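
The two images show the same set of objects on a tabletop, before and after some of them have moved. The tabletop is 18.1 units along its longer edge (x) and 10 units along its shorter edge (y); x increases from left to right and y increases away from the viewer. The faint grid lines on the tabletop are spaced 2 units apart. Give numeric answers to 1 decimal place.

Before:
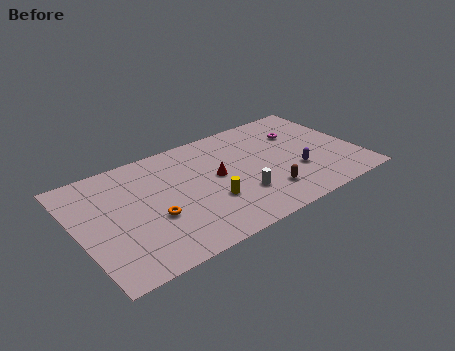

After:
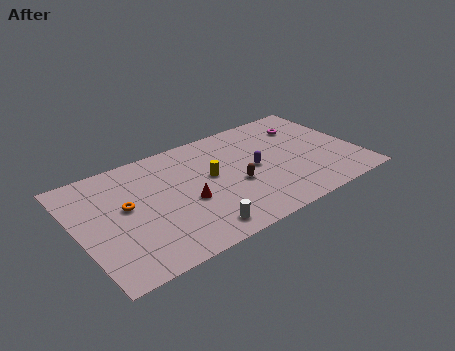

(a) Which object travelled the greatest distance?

the white cylinder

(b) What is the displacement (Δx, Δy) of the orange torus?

(-1.5, 1.8)

The orange torus started near (4.6, 3.8) and ended near (3.1, 5.6).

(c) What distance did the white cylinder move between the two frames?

3.5

From (10.1, 3.0) to (7.0, 1.4), the white cylinder covered √(3.1² + 1.6²) ≈ 3.5 units.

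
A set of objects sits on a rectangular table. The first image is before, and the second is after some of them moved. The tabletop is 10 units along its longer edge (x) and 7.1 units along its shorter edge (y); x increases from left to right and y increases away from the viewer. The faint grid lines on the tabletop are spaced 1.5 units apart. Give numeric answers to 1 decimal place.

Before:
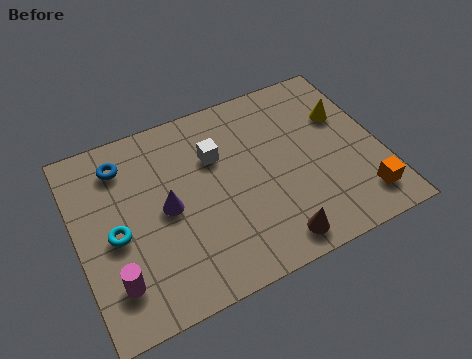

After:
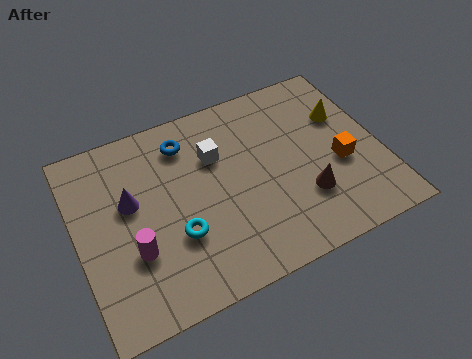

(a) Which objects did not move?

the yellow cone and the white cube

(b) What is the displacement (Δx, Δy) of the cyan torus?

(1.9, -0.8)

From the two frames, the cyan torus sits at roughly (1.2, 3.2) before and (3.1, 2.4) after.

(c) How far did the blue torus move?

2.1

The blue torus moved from about (1.7, 5.7) to (3.8, 5.7), a distance of √(2.1² + 0.0²) ≈ 2.1.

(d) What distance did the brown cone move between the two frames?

1.7

From (6.1, 0.9) to (7.3, 2.1), the brown cone covered √(1.2² + 1.2²) ≈ 1.7 units.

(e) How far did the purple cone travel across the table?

1.3

From (2.9, 3.5) to (1.8, 4.2), the purple cone covered √(1.1² + 0.7²) ≈ 1.3 units.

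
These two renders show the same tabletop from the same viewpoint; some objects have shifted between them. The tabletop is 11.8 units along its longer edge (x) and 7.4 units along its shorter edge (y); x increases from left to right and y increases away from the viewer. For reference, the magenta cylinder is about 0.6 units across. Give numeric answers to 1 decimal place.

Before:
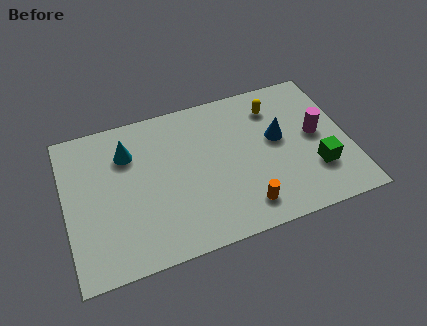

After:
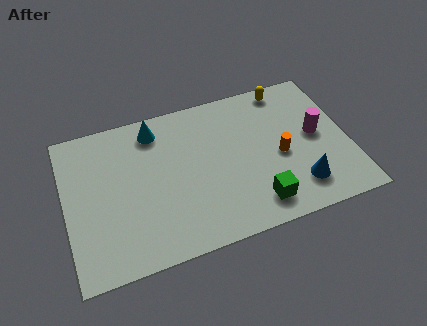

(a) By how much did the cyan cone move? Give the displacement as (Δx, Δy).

(1.2, 0.8)

The cyan cone was at about (2.7, 5.4) and moved to about (3.9, 6.2).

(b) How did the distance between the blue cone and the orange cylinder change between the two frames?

-1.6

They were about 3.4 units apart before and 1.8 after — 1.6 units closer together.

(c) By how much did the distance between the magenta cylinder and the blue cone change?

+0.9

They were about 1.6 units apart before and 2.5 after — 0.9 units further apart.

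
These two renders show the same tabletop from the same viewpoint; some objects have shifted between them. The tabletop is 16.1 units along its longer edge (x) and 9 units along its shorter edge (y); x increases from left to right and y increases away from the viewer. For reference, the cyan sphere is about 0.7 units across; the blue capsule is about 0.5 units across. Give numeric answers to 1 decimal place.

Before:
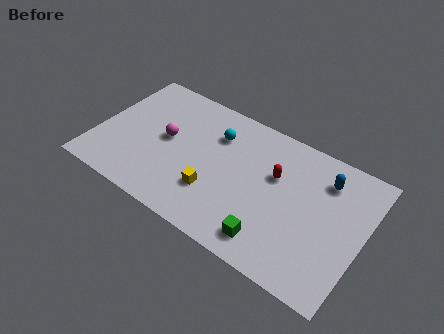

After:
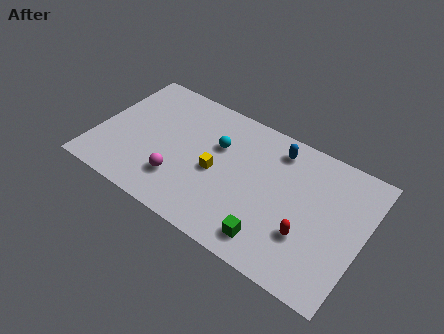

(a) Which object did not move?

the green cube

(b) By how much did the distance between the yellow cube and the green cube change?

+0.7

Before: roughly 3.9 units apart; after: 4.6. That's 0.7 units further apart.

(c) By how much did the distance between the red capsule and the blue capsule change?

+2.1

They were about 3.1 units apart before and 5.2 after — 2.1 units further apart.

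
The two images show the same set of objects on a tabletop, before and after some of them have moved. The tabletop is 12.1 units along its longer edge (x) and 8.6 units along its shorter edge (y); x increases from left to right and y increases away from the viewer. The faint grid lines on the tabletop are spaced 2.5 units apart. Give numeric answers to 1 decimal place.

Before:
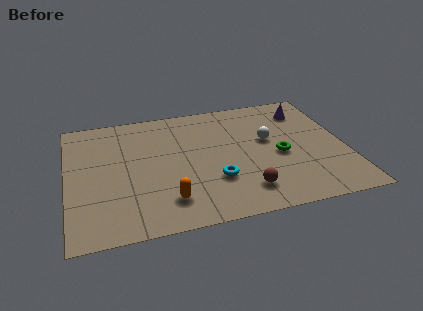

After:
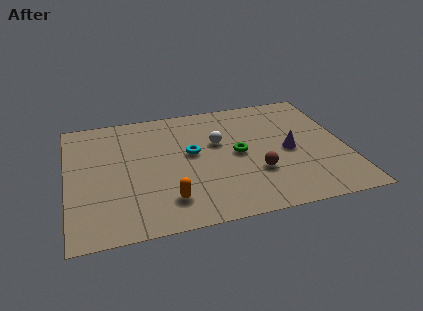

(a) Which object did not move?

the orange capsule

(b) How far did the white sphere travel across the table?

2.2

The white sphere was near (8.8, 5.0) before and (6.6, 5.3) after, so it travelled √(2.2² + 0.3²) ≈ 2.2 units.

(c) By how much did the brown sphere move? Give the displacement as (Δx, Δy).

(0.6, 1.1)

From the two frames, the brown sphere sits at roughly (7.5, 1.7) before and (8.1, 2.8) after.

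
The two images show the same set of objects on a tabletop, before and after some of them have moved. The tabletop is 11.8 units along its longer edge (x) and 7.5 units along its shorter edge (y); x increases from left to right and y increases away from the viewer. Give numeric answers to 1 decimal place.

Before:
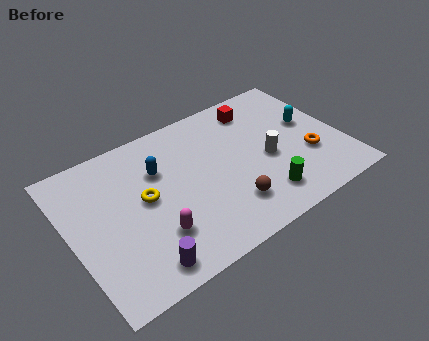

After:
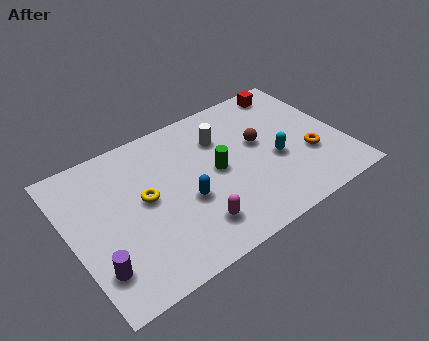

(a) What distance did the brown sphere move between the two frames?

3.1

From (6.5, 1.8) to (8.3, 4.3), the brown sphere covered √(1.8² + 2.5²) ≈ 3.1 units.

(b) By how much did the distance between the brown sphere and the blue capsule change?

-0.4

Before: roughly 4.1 units apart; after: 3.7. That's 0.4 units closer together.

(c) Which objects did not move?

the yellow torus and the orange torus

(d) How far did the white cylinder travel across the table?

2.7

The white cylinder moved from about (8.5, 3.3) to (6.8, 5.4), a distance of √(1.7² + 2.1²) ≈ 2.7.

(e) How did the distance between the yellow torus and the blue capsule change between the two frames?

+0.5

Before: roughly 1.4 units apart; after: 1.9. That's 0.5 units further apart.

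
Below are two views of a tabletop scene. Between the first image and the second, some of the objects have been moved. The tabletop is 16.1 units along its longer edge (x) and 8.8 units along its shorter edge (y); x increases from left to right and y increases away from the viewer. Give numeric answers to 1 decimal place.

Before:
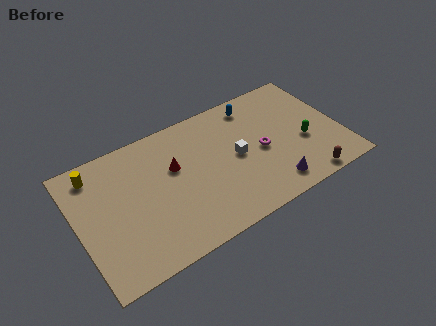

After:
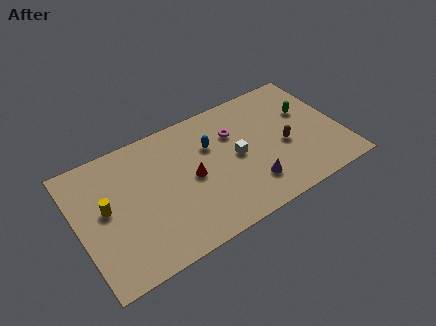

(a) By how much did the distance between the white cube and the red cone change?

-1.1

The distance was about 3.9 in the first image and 2.8 in the second, so they moved 1.1 units closer together.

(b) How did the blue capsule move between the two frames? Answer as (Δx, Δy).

(-3.0, -1.6)

From the two frames, the blue capsule sits at roughly (11.3, 7.5) before and (8.3, 5.9) after.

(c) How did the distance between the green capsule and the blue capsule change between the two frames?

+1.3

Before: roughly 4.7 units apart; after: 6.0. That's 1.3 units further apart.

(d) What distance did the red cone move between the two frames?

1.5

The red cone was near (6.0, 5.5) before and (6.9, 4.3) after, so it travelled √(0.9² + 1.2²) ≈ 1.5 units.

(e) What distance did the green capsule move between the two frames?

2.2

The green capsule moved from about (13.8, 3.5) to (14.3, 5.6), a distance of √(0.5² + 2.1²) ≈ 2.2.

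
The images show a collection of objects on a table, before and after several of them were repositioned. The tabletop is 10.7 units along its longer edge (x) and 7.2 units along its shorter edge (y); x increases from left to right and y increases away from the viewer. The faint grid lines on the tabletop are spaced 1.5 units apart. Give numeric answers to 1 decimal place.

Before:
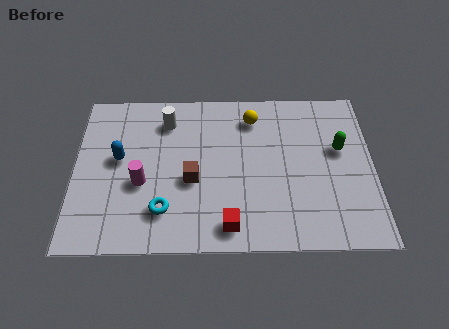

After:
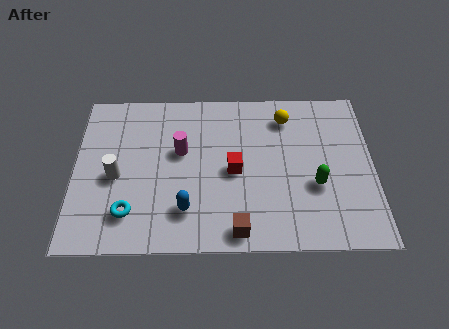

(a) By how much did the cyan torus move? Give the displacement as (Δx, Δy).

(-1.2, -0.1)

The cyan torus started near (3.2, 1.7) and ended near (2.0, 1.6).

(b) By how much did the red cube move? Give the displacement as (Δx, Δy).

(0.2, 2.4)

The red cube was at about (5.5, 1.0) and moved to about (5.7, 3.4).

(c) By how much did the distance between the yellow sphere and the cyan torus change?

+1.8

Before: roughly 5.2 units apart; after: 7.0. That's 1.8 units further apart.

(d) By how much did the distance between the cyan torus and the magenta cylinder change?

+1.8

Before: roughly 1.4 units apart; after: 3.2. That's 1.8 units further apart.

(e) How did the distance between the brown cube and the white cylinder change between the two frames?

+2.1

Before: roughly 2.8 units apart; after: 4.9. That's 2.1 units further apart.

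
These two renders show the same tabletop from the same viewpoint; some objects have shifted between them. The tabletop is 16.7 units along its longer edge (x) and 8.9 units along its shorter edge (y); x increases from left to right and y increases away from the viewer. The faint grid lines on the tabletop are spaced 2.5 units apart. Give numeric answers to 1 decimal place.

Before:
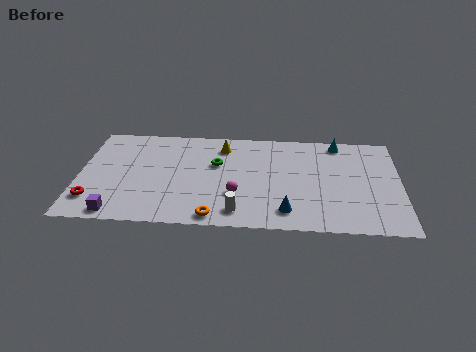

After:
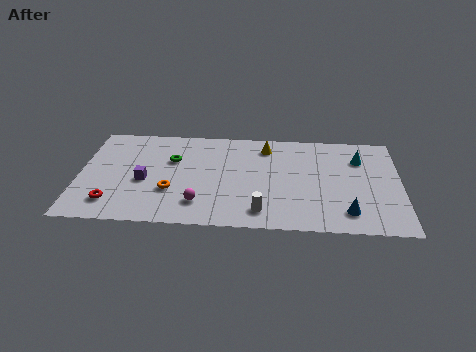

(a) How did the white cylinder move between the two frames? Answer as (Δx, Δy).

(1.2, 0.1)

The white cylinder was at about (8.3, 1.4) and moved to about (9.5, 1.5).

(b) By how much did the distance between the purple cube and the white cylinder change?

+0.3

Before: roughly 6.2 units apart; after: 6.5. That's 0.3 units further apart.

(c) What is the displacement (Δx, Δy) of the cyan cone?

(1.1, -1.4)

The cyan cone was at about (13.5, 7.9) and moved to about (14.6, 6.5).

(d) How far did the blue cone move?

3.1

From (10.8, 1.6) to (13.9, 1.7), the blue cone covered √(3.1² + 0.1²) ≈ 3.1 units.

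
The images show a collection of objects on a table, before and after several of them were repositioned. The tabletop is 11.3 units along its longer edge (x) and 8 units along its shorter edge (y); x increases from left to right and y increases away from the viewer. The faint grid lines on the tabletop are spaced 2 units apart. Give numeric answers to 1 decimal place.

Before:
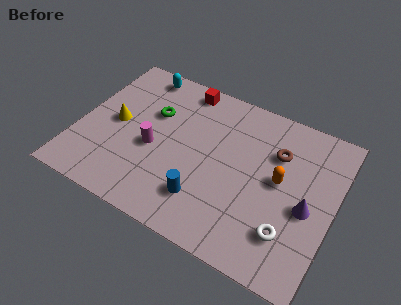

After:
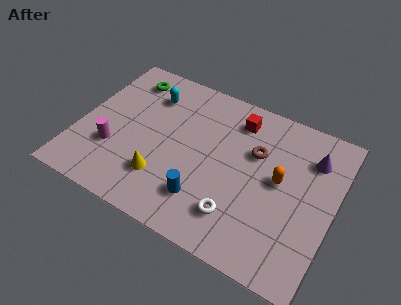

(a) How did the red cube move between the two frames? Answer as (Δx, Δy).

(2.5, -0.6)

From the two frames, the red cube sits at roughly (4.2, 7.1) before and (6.7, 6.5) after.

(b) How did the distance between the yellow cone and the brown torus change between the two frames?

-2.4

The distance was about 7.2 in the first image and 4.8 in the second, so they moved 2.4 units closer together.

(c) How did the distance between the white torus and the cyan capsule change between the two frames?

-2.7

They were about 9.0 units apart before and 6.3 after — 2.7 units closer together.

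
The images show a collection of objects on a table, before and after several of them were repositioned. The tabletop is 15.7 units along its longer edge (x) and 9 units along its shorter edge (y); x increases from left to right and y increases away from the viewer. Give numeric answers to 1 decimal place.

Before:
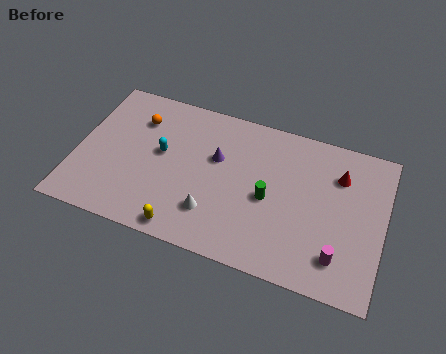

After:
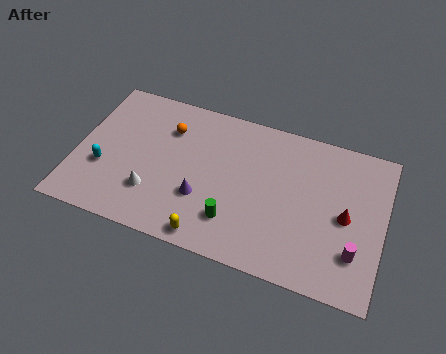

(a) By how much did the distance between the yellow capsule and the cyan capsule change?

+1.7

They were about 4.4 units apart before and 6.1 after — 1.7 units further apart.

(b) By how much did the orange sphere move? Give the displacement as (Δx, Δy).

(1.6, -0.1)

The orange sphere was at about (2.9, 6.7) and moved to about (4.5, 6.6).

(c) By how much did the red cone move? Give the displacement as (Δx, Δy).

(0.5, -2.3)

The red cone was at about (13.3, 6.6) and moved to about (13.8, 4.3).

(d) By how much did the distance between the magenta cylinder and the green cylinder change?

+1.8

The distance was about 4.3 in the first image and 6.1 in the second, so they moved 1.8 units further apart.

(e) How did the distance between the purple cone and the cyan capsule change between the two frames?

+2.2

The distance was about 2.9 in the first image and 5.1 in the second, so they moved 2.2 units further apart.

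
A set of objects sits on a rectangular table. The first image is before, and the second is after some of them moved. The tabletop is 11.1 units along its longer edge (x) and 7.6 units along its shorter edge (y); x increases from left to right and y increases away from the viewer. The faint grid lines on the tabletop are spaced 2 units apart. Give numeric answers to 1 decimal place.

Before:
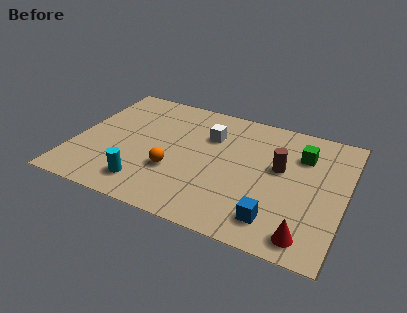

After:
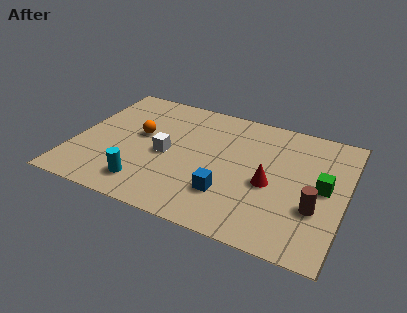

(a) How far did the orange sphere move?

2.3

The orange sphere moved from about (4.2, 2.6) to (2.6, 4.3), a distance of √(1.6² + 1.7²) ≈ 2.3.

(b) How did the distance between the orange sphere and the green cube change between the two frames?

+1.8

They were about 5.8 units apart before and 7.6 after — 1.8 units further apart.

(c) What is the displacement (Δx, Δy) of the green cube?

(1.0, -1.6)

The green cube was at about (9.2, 5.5) and moved to about (10.2, 3.9).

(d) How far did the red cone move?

2.9

The red cone moved from about (9.8, 1.0) to (8.1, 3.3), a distance of √(1.7² + 2.3²) ≈ 2.9.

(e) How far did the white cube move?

2.4

The white cube moved from about (5.4, 5.3) to (3.8, 3.5), a distance of √(1.6² + 1.8²) ≈ 2.4.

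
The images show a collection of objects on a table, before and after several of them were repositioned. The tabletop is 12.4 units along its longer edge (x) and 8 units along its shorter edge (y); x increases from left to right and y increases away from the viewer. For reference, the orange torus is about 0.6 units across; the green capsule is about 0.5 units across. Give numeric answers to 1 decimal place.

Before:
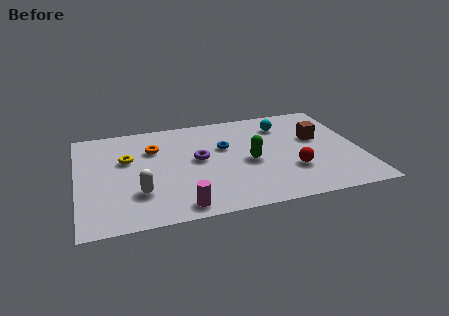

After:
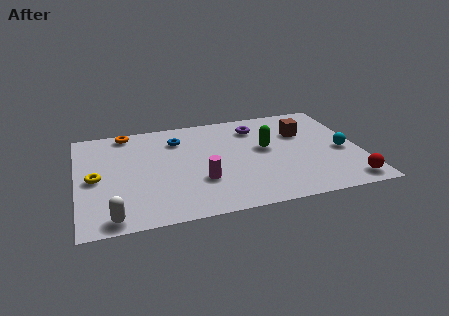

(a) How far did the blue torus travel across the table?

2.3

From (6.5, 5.0) to (4.5, 6.1), the blue torus covered √(2.0² + 1.1²) ≈ 2.3 units.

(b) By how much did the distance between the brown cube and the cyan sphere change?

+0.5

Before: roughly 2.0 units apart; after: 2.5. That's 0.5 units further apart.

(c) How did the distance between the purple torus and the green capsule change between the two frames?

-0.5

Before: roughly 2.3 units apart; after: 1.8. That's 0.5 units closer together.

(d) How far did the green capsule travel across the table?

1.2

From (7.5, 3.6) to (8.3, 4.5), the green capsule covered √(0.8² + 0.9²) ≈ 1.2 units.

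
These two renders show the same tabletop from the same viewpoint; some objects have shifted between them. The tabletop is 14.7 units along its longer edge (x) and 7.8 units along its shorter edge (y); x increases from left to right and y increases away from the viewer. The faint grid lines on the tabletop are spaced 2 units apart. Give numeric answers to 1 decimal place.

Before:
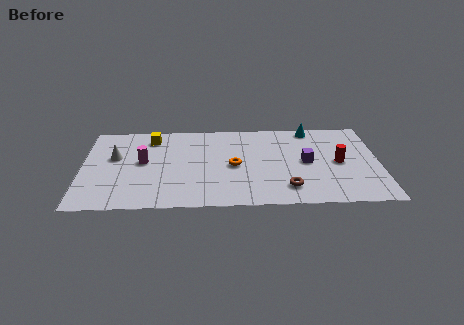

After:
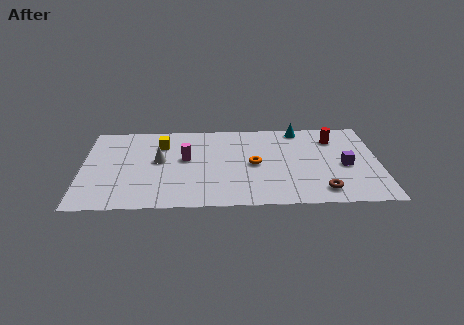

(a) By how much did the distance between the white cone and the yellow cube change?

-1.0

The distance was about 2.5 in the first image and 1.5 in the second, so they moved 1.0 units closer together.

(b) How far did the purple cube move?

1.9

The purple cube moved from about (11.1, 3.9) to (13.0, 3.5), a distance of √(1.9² + 0.4²) ≈ 1.9.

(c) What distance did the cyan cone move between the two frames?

0.6

From (11.4, 7.0) to (10.8, 7.0), the cyan cone covered √(0.6² + 0.0²) ≈ 0.6 units.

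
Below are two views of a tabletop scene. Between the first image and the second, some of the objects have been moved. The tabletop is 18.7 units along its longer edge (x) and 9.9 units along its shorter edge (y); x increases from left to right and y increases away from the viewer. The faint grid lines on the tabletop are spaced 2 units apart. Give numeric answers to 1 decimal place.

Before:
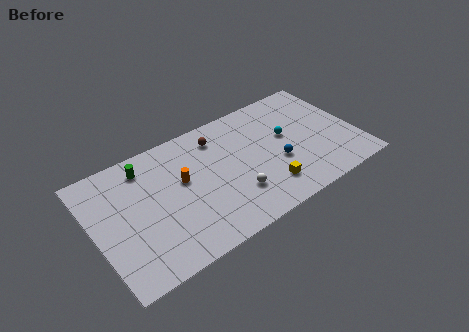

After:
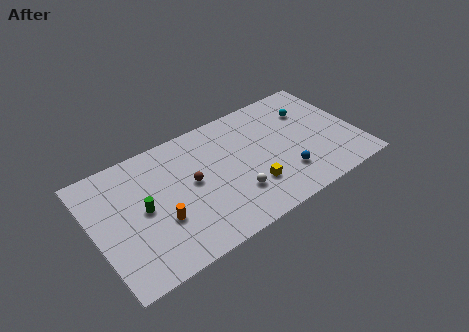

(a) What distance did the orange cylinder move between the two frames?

3.0

The orange cylinder was near (6.3, 5.8) before and (4.4, 3.5) after, so it travelled √(1.9² + 2.3²) ≈ 3.0 units.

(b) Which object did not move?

the white sphere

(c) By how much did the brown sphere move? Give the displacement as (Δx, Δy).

(-2.3, -2.7)

From the two frames, the brown sphere sits at roughly (9.2, 8.0) before and (6.9, 5.3) after.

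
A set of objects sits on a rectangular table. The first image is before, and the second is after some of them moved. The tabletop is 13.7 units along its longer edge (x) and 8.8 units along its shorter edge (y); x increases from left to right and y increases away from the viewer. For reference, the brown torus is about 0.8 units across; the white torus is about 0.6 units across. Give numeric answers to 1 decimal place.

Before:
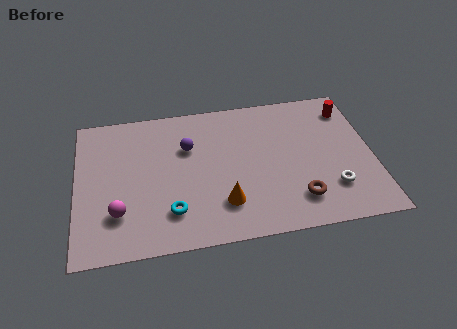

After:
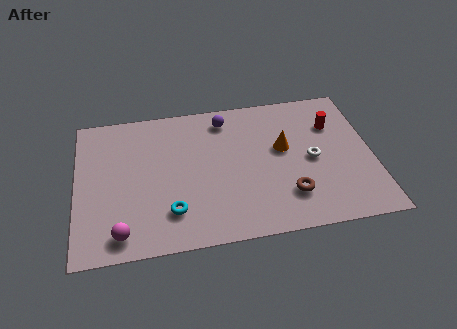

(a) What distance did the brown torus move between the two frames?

0.5

From (10.1, 1.9) to (9.7, 2.2), the brown torus covered √(0.4² + 0.3²) ≈ 0.5 units.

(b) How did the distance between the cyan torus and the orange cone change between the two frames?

+3.7

The distance was about 2.4 in the first image and 6.1 in the second, so they moved 3.7 units further apart.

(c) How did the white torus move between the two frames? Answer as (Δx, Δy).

(-0.8, 1.9)

The white torus started near (11.7, 2.3) and ended near (10.9, 4.2).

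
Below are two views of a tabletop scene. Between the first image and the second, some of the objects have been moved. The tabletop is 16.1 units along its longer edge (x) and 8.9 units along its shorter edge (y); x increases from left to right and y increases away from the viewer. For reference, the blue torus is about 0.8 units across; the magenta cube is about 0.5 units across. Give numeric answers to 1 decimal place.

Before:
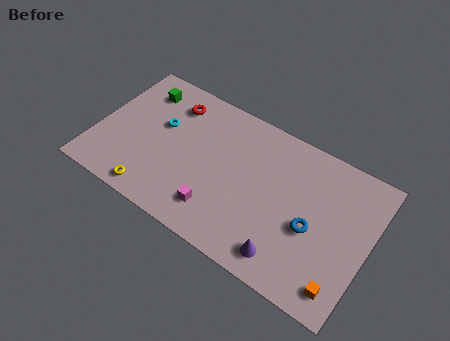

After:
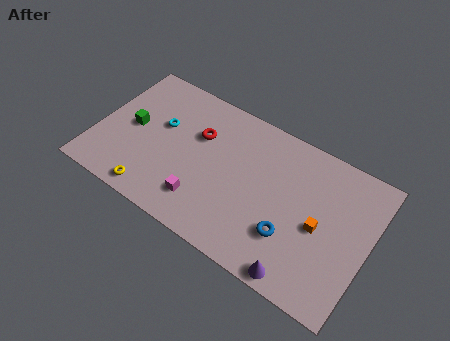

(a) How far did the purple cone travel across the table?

1.1

From (11.8, 1.4) to (12.7, 0.8), the purple cone covered √(0.9² + 0.6²) ≈ 1.1 units.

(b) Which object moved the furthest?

the orange cube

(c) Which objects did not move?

the cyan torus and the yellow torus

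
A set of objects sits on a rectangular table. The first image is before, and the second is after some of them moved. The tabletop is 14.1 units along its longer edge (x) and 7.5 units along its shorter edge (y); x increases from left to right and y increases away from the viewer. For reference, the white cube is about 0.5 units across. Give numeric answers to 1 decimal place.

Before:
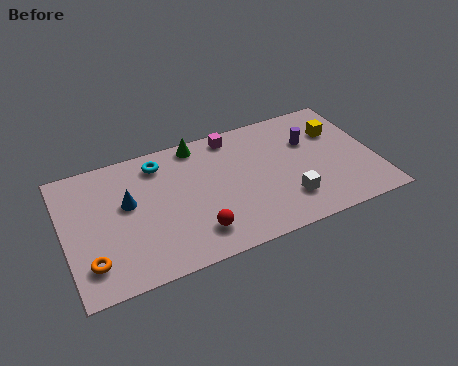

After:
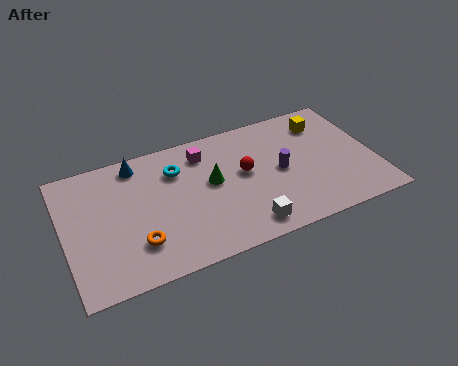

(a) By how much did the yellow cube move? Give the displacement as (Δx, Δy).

(-0.5, 0.7)

From the two frames, the yellow cube sits at roughly (12.6, 5.2) before and (12.1, 5.9) after.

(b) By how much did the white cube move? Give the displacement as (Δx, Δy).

(-2.0, -0.8)

From the two frames, the white cube sits at roughly (9.9, 1.9) before and (7.9, 1.1) after.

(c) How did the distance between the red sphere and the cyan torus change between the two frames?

-1.5

The distance was about 4.8 in the first image and 3.3 in the second, so they moved 1.5 units closer together.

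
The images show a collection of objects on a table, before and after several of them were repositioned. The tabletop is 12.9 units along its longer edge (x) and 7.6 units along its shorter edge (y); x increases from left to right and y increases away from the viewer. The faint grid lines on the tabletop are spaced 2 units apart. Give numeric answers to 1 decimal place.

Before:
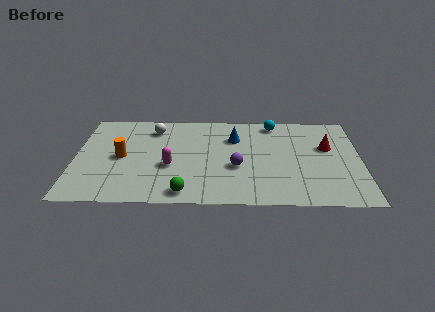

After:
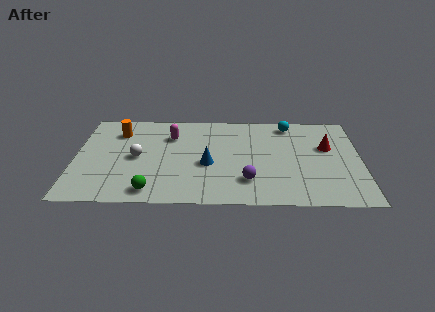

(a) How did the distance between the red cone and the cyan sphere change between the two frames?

-0.6

The distance was about 3.1 in the first image and 2.5 in the second, so they moved 0.6 units closer together.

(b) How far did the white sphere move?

2.5

From (3.5, 6.1) to (2.8, 3.7), the white sphere covered √(0.7² + 2.4²) ≈ 2.5 units.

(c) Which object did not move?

the red cone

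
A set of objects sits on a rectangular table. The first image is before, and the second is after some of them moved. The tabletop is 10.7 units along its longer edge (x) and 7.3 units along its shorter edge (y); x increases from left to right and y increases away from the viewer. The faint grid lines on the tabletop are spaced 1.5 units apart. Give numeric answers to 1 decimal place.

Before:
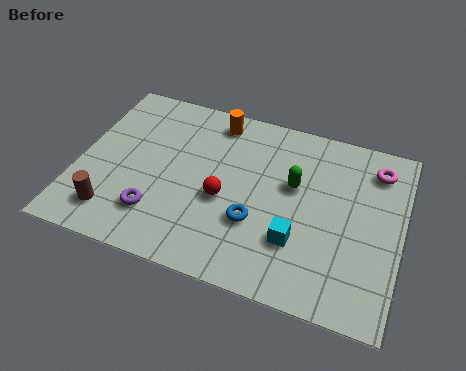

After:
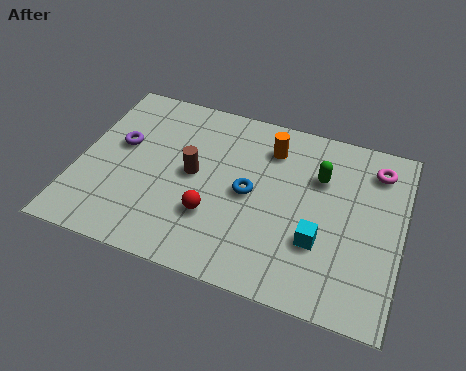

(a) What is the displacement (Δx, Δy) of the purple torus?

(-1.5, 2.5)

The purple torus was at about (2.8, 1.8) and moved to about (1.3, 4.3).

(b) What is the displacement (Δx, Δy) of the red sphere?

(-0.3, -0.8)

From the two frames, the red sphere sits at roughly (4.9, 3.1) before and (4.6, 2.3) after.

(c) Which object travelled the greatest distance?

the brown cylinder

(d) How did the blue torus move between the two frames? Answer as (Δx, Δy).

(-0.3, 1.1)

From the two frames, the blue torus sits at roughly (6.0, 2.5) before and (5.7, 3.6) after.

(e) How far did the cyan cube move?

0.7

The cyan cube was near (7.4, 2.2) before and (8.1, 2.4) after, so it travelled √(0.7² + 0.2²) ≈ 0.7 units.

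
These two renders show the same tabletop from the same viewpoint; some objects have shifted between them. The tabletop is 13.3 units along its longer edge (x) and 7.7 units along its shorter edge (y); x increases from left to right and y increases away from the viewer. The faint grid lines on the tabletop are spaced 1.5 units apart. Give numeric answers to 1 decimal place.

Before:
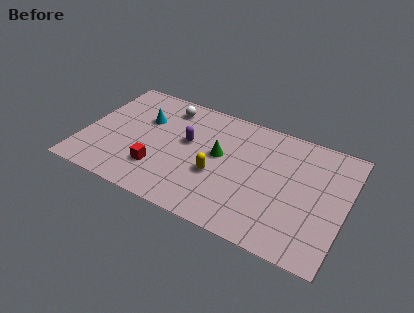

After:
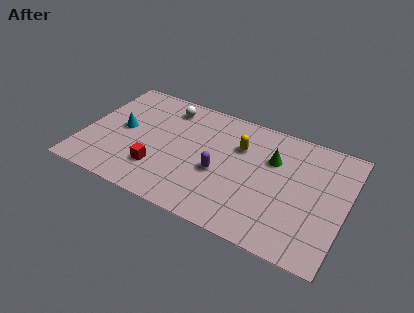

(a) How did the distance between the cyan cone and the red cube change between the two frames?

-0.4

Before: roughly 3.2 units apart; after: 2.8. That's 0.4 units closer together.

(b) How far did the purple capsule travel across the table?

2.2

The purple capsule moved from about (5.2, 4.5) to (7.0, 3.2), a distance of √(1.8² + 1.3²) ≈ 2.2.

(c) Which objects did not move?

the white sphere and the red cube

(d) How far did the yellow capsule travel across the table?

2.5

The yellow capsule was near (6.9, 3.0) before and (7.8, 5.3) after, so it travelled √(0.9² + 2.3²) ≈ 2.5 units.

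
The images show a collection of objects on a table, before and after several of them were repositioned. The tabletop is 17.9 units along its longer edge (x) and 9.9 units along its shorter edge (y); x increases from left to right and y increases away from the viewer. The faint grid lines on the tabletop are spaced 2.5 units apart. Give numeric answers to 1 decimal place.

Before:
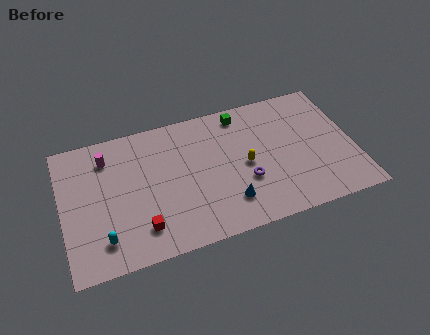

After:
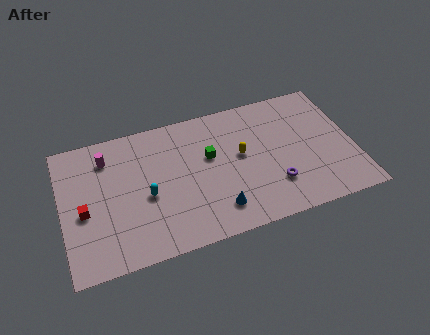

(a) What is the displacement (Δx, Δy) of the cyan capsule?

(2.8, 2.3)

From the two frames, the cyan capsule sits at roughly (2.3, 2.0) before and (5.1, 4.3) after.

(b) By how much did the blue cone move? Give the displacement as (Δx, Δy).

(-0.7, -0.3)

From the two frames, the blue cone sits at roughly (9.9, 2.3) before and (9.2, 2.0) after.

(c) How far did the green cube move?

3.4

The green cube was near (11.3, 8.6) before and (9.1, 6.0) after, so it travelled √(2.2² + 2.6²) ≈ 3.4 units.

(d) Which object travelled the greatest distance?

the red cube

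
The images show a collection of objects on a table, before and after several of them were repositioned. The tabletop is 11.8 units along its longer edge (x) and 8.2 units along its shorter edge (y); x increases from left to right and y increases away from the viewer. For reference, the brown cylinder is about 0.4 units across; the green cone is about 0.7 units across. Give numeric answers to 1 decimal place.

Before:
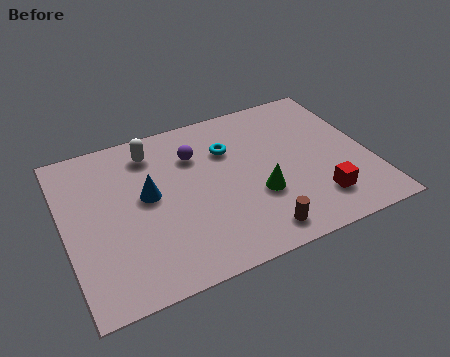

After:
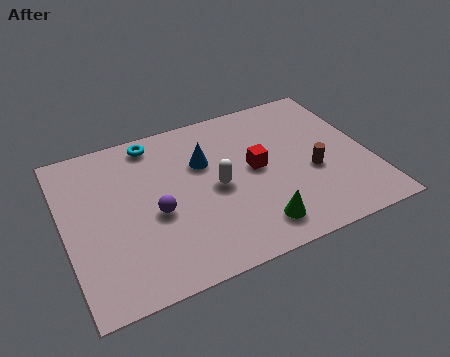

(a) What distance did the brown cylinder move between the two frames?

3.3

The brown cylinder was near (7.0, 1.1) before and (9.5, 3.3) after, so it travelled √(2.5² + 2.2²) ≈ 3.3 units.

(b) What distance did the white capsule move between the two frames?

3.6

The white capsule moved from about (3.6, 6.7) to (5.8, 3.9), a distance of √(2.2² + 2.8²) ≈ 3.6.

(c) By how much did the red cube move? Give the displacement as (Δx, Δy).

(-2.1, 2.5)

The red cube was at about (9.5, 1.8) and moved to about (7.4, 4.3).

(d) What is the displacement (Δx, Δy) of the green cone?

(-0.3, -1.5)

From the two frames, the green cone sits at roughly (7.3, 2.9) before and (7.0, 1.4) after.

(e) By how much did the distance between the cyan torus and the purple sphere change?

+2.4

They were about 1.3 units apart before and 3.7 after — 2.4 units further apart.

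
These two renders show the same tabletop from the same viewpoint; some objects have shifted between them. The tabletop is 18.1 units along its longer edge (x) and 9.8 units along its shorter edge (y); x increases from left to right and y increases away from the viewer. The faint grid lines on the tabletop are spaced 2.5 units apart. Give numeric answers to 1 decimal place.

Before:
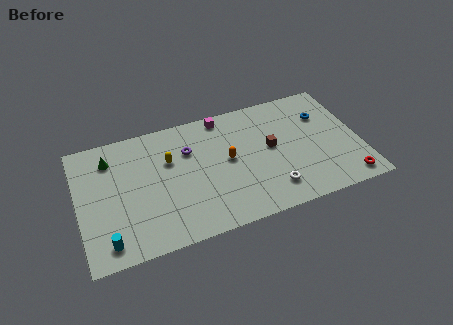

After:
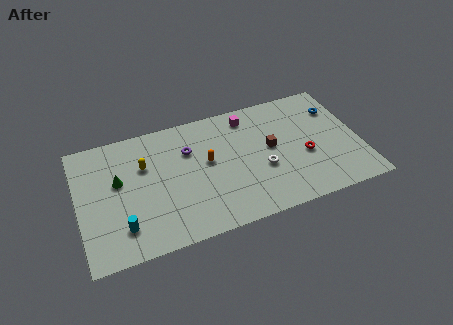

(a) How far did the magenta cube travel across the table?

1.7

The magenta cube was near (9.6, 8.8) before and (11.2, 8.3) after, so it travelled √(1.6² + 0.5²) ≈ 1.7 units.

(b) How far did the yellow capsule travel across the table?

1.6

The yellow capsule moved from about (5.9, 6.4) to (4.3, 6.5), a distance of √(1.6² + 0.1²) ≈ 1.6.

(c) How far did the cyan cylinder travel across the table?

1.3

The cyan cylinder was near (1.6, 1.4) before and (2.6, 2.2) after, so it travelled √(1.0² + 0.8²) ≈ 1.3 units.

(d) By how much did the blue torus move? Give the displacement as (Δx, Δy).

(0.9, 0.3)

The blue torus started near (16.0, 6.9) and ended near (16.9, 7.2).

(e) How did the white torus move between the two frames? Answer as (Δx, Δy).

(-0.4, 1.8)

The white torus started near (12.1, 2.0) and ended near (11.7, 3.8).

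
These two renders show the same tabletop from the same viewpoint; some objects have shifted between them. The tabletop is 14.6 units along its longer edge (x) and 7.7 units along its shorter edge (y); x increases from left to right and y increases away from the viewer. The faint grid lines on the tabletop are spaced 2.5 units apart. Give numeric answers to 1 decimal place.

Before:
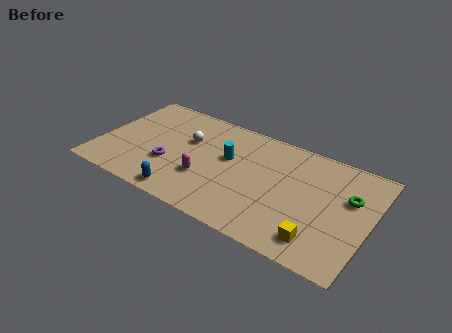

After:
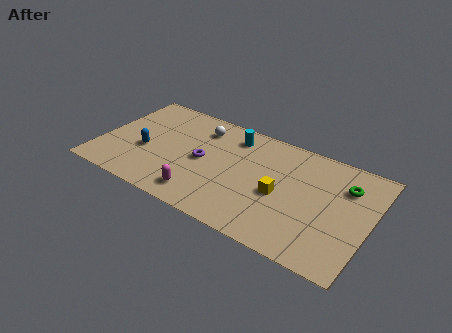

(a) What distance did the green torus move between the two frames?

0.8

The green torus was near (13.4, 4.9) before and (13.1, 5.6) after, so it travelled √(0.3² + 0.7²) ≈ 0.8 units.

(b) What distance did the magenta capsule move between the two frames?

1.3

From (5.9, 2.6) to (5.9, 1.3), the magenta capsule covered √(0.0² + 1.3²) ≈ 1.3 units.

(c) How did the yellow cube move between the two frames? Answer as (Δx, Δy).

(-2.3, 2.0)

The yellow cube was at about (12.2, 1.4) and moved to about (9.9, 3.4).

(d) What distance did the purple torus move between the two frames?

2.0

The purple torus was near (3.9, 2.7) before and (5.6, 3.8) after, so it travelled √(1.7² + 1.1²) ≈ 2.0 units.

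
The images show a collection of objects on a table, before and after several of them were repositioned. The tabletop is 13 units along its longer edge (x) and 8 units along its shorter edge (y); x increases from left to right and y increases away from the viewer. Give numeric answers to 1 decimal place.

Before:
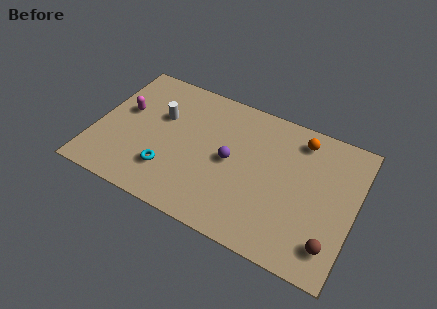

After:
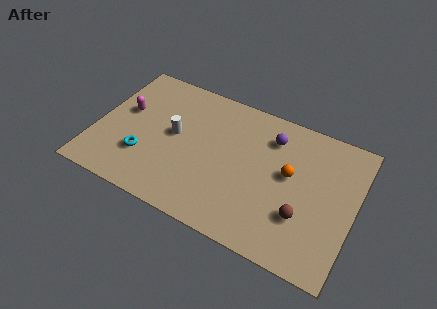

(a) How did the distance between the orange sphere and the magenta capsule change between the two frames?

-0.5

The distance was about 8.9 in the first image and 8.4 in the second, so they moved 0.5 units closer together.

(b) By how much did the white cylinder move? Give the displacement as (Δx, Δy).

(0.8, -0.8)

The white cylinder was at about (3.1, 5.1) and moved to about (3.9, 4.3).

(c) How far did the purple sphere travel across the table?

2.8

The purple sphere moved from about (6.8, 4.0) to (8.6, 6.2), a distance of √(1.8² + 2.2²) ≈ 2.8.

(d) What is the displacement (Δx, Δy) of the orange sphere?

(-0.3, -2.2)

From the two frames, the orange sphere sits at roughly (10.0, 6.7) before and (9.7, 4.5) after.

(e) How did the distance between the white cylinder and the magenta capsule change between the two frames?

+0.8

Before: roughly 1.8 units apart; after: 2.6. That's 0.8 units further apart.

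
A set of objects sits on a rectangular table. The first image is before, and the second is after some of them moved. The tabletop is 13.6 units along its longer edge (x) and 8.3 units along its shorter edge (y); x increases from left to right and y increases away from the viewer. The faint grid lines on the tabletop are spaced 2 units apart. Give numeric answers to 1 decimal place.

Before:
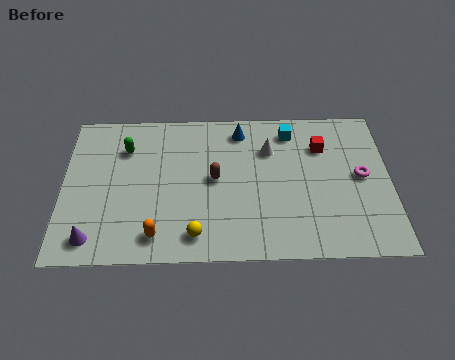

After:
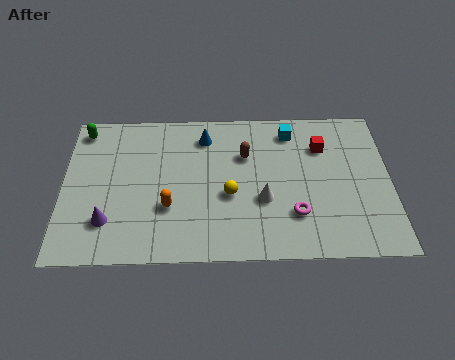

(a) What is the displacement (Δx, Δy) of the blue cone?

(-1.5, -0.3)

From the two frames, the blue cone sits at roughly (7.4, 7.0) before and (5.9, 6.7) after.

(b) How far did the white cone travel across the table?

2.8

The white cone was near (8.6, 5.9) before and (8.3, 3.1) after, so it travelled √(0.3² + 2.8²) ≈ 2.8 units.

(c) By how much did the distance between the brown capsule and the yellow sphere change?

-0.8

Before: roughly 3.1 units apart; after: 2.3. That's 0.8 units closer together.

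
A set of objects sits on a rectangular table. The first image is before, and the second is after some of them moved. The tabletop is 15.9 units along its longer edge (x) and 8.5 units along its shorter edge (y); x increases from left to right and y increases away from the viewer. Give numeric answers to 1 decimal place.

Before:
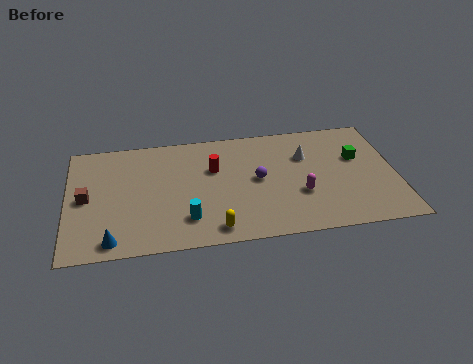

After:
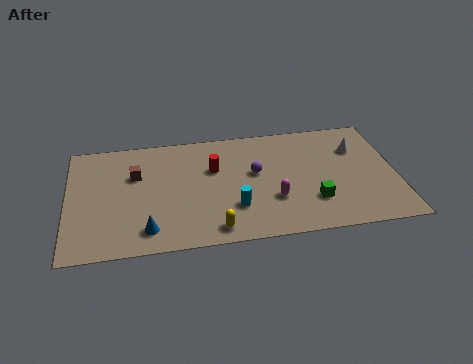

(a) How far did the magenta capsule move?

1.3

From (11.2, 3.0) to (9.9, 2.8), the magenta capsule covered √(1.3² + 0.2²) ≈ 1.3 units.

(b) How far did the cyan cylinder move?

2.4

The cyan cylinder moved from about (5.7, 2.0) to (8.0, 2.5), a distance of √(2.3² + 0.5²) ≈ 2.4.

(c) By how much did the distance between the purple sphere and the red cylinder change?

-0.3

They were about 2.4 units apart before and 2.1 after — 0.3 units closer together.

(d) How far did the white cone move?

2.5

The white cone moved from about (11.6, 5.8) to (14.1, 6.0), a distance of √(2.5² + 0.2²) ≈ 2.5.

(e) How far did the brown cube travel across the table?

2.8

From (0.9, 4.2) to (3.3, 5.6), the brown cube covered √(2.4² + 1.4²) ≈ 2.8 units.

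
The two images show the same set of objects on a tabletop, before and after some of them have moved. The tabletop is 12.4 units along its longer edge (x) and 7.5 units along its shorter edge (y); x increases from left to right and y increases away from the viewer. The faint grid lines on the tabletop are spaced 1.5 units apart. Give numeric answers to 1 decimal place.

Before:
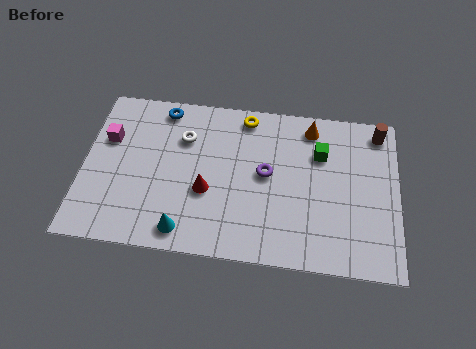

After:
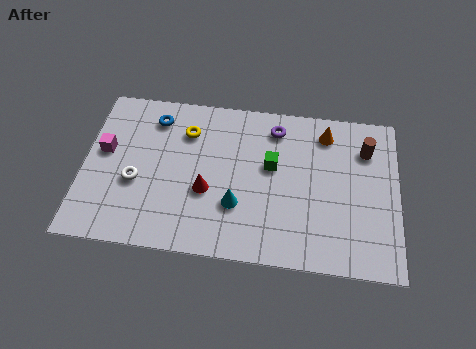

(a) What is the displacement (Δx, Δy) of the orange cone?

(0.6, -0.2)

From the two frames, the orange cone sits at roughly (8.9, 6.4) before and (9.5, 6.2) after.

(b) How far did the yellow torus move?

2.5

From (6.3, 6.6) to (4.0, 5.6), the yellow torus covered √(2.3² + 1.0²) ≈ 2.5 units.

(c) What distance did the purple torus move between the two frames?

2.2

The purple torus was near (7.2, 4.0) before and (7.5, 6.2) after, so it travelled √(0.3² + 2.2²) ≈ 2.2 units.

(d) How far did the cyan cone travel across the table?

2.4

The cyan cone was near (4.1, 1.0) before and (6.1, 2.4) after, so it travelled √(2.0² + 1.4²) ≈ 2.4 units.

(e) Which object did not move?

the red cone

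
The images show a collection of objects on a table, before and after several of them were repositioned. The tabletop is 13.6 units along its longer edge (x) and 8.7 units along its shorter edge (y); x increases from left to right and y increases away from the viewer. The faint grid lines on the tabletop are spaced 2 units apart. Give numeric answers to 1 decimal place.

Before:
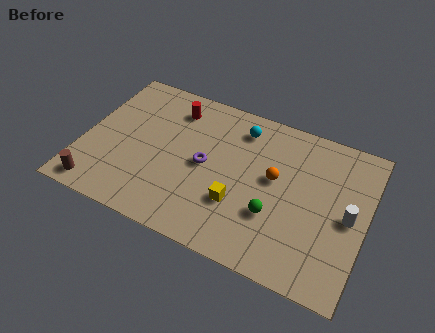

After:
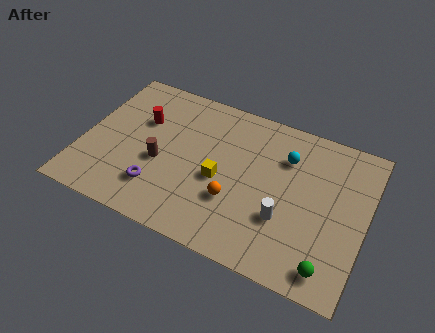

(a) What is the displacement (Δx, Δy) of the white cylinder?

(-2.9, -1.3)

The white cylinder was at about (12.8, 4.2) and moved to about (9.9, 2.9).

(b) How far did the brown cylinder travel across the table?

3.7

From (1.1, 1.0) to (3.8, 3.6), the brown cylinder covered √(2.7² + 2.6²) ≈ 3.7 units.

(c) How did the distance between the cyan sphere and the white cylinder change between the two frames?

-2.8

Before: roughly 6.2 units apart; after: 3.4. That's 2.8 units closer together.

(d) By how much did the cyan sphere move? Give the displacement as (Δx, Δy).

(2.3, -0.8)

The cyan sphere started near (7.3, 7.1) and ended near (9.6, 6.3).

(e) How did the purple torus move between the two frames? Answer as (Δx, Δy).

(-2.0, -2.2)

From the two frames, the purple torus sits at roughly (5.9, 4.3) before and (3.9, 2.1) after.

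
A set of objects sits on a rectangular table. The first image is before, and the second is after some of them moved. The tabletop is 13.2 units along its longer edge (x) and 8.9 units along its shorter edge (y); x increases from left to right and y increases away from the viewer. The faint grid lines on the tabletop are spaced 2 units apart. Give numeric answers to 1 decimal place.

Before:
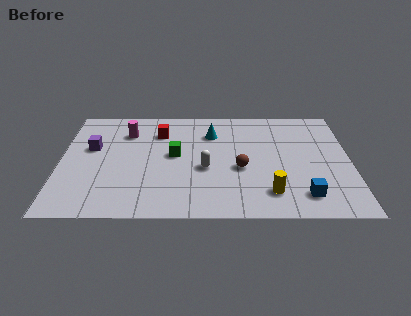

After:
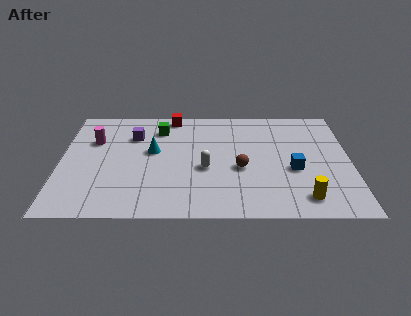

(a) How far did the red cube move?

1.5

From (4.5, 6.7) to (5.1, 8.1), the red cube covered √(0.6² + 1.4²) ≈ 1.5 units.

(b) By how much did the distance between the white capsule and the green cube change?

+2.1

The distance was about 1.8 in the first image and 3.9 in the second, so they moved 2.1 units further apart.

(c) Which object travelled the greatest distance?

the cyan cone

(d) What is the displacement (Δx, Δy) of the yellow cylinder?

(1.5, -0.4)

The yellow cylinder was at about (9.5, 1.8) and moved to about (11.0, 1.4).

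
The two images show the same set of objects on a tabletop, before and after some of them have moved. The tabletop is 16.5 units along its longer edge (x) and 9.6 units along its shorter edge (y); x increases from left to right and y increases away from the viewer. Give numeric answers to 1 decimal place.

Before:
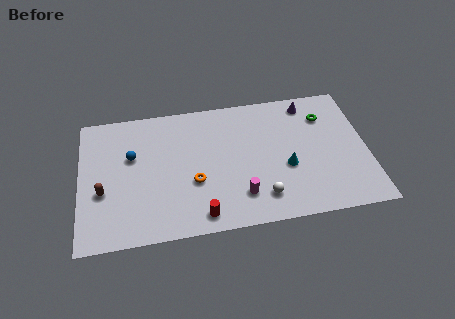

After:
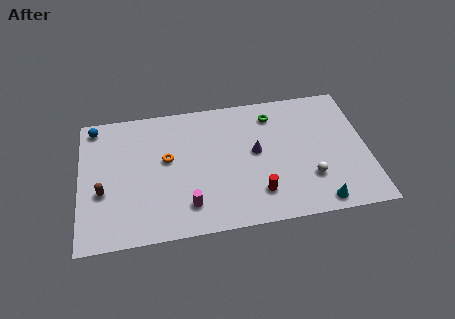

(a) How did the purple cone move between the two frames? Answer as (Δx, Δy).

(-3.2, -3.1)

From the two frames, the purple cone sits at roughly (13.3, 8.3) before and (10.1, 5.2) after.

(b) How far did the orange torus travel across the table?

2.4

The orange torus moved from about (6.5, 3.6) to (5.0, 5.5), a distance of √(1.5² + 1.9²) ≈ 2.4.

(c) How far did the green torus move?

3.1

The green torus was near (14.2, 7.2) before and (11.2, 7.8) after, so it travelled √(3.0² + 0.6²) ≈ 3.1 units.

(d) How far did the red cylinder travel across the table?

3.4

The red cylinder moved from about (6.8, 1.2) to (10.1, 2.2), a distance of √(3.3² + 1.0²) ≈ 3.4.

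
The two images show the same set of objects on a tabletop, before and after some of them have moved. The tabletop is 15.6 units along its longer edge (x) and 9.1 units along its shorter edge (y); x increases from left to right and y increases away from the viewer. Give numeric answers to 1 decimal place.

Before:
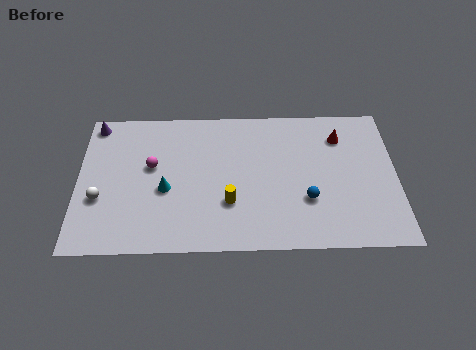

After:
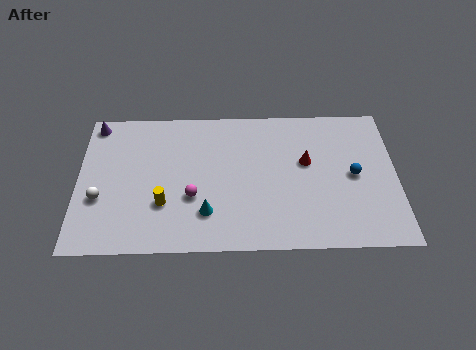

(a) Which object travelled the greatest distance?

the yellow cylinder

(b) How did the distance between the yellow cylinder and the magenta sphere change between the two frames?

-3.0

Before: roughly 4.5 units apart; after: 1.5. That's 3.0 units closer together.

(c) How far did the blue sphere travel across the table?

2.7

The blue sphere was near (11.2, 3.0) before and (13.5, 4.5) after, so it travelled √(2.3² + 1.5²) ≈ 2.7 units.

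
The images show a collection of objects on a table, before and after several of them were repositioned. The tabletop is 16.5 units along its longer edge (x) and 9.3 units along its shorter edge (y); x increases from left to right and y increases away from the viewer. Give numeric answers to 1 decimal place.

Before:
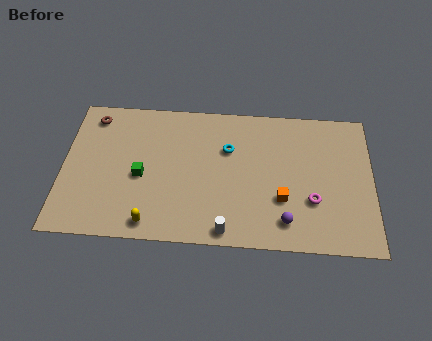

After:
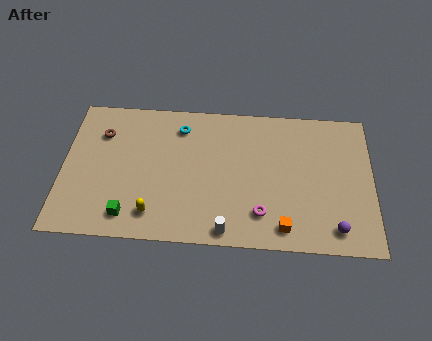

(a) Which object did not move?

the white cylinder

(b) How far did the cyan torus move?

2.9

The cyan torus was near (8.8, 6.2) before and (6.2, 7.5) after, so it travelled √(2.6² + 1.3²) ≈ 2.9 units.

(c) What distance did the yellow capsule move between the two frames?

0.6

The yellow capsule moved from about (4.8, 1.1) to (4.9, 1.7), a distance of √(0.1² + 0.6²) ≈ 0.6.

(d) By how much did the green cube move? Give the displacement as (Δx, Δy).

(-0.6, -2.6)

The green cube was at about (4.2, 4.1) and moved to about (3.6, 1.5).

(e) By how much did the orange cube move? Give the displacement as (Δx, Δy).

(0.1, -1.8)

From the two frames, the orange cube sits at roughly (11.7, 3.1) before and (11.8, 1.3) after.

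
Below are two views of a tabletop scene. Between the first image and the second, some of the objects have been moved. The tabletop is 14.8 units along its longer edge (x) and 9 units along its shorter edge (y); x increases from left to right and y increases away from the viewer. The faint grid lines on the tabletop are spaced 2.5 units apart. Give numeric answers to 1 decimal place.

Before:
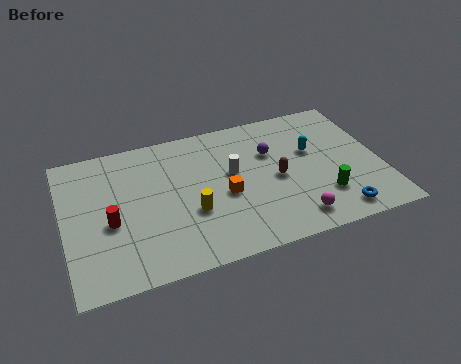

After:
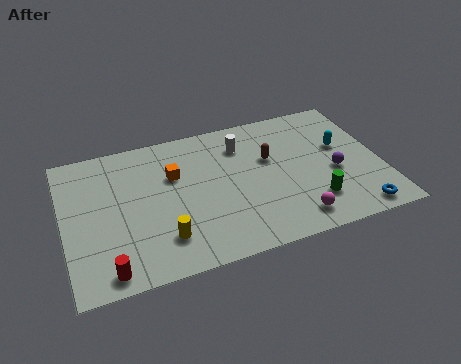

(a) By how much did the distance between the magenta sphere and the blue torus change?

+0.9

Before: roughly 2.0 units apart; after: 2.9. That's 0.9 units further apart.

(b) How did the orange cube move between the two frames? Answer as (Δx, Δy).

(-2.2, 2.0)

The orange cube was at about (7.4, 3.9) and moved to about (5.2, 5.9).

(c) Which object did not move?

the magenta sphere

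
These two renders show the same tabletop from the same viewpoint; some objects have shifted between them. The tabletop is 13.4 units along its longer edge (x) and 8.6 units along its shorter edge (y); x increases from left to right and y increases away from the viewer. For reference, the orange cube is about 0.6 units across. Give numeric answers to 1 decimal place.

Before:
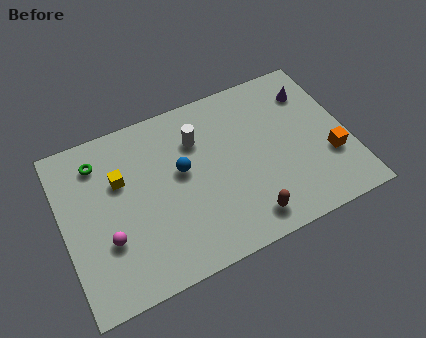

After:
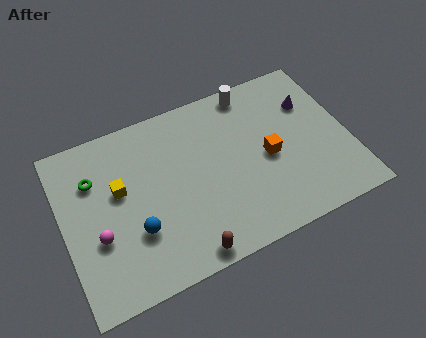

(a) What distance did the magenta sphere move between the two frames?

0.5

The magenta sphere was near (1.9, 2.9) before and (1.5, 3.2) after, so it travelled √(0.4² + 0.3²) ≈ 0.5 units.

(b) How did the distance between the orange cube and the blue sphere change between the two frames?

-0.6

Before: roughly 7.1 units apart; after: 6.5. That's 0.6 units closer together.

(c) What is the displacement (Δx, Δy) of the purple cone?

(-0.1, -0.6)

From the two frames, the purple cone sits at roughly (12.0, 6.6) before and (11.9, 6.0) after.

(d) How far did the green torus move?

0.9

From (1.9, 6.9) to (1.6, 6.1), the green torus covered √(0.3² + 0.8²) ≈ 0.9 units.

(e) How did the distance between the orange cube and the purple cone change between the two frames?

-0.7

The distance was about 3.7 in the first image and 3.0 in the second, so they moved 0.7 units closer together.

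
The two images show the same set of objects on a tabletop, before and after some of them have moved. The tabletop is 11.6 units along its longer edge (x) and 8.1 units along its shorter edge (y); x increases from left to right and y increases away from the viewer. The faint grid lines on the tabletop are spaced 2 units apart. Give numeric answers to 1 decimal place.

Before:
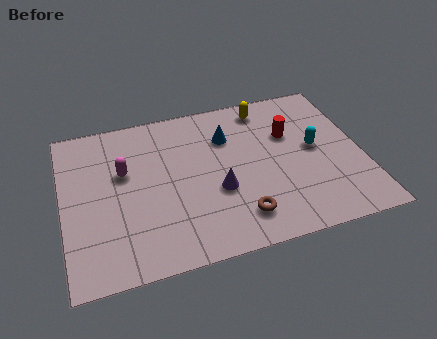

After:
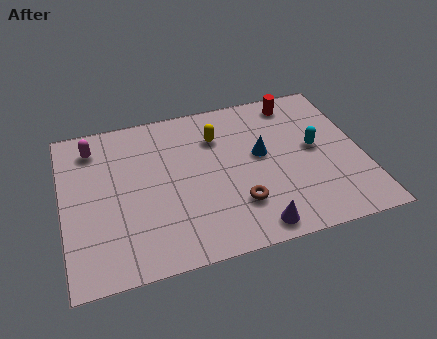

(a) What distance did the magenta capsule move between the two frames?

1.9

The magenta capsule moved from about (2.4, 5.0) to (1.3, 6.6), a distance of √(1.1² + 1.6²) ≈ 1.9.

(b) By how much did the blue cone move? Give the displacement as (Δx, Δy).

(1.2, -1.3)

The blue cone was at about (6.5, 5.8) and moved to about (7.7, 4.5).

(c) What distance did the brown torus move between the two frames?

0.6

The brown torus moved from about (6.6, 1.6) to (6.6, 2.2), a distance of √(0.0² + 0.6²) ≈ 0.6.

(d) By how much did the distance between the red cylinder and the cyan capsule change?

+1.4

The distance was about 1.3 in the first image and 2.7 in the second, so they moved 1.4 units further apart.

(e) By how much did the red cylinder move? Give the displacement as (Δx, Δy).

(0.4, 1.7)

From the two frames, the red cylinder sits at roughly (8.9, 5.3) before and (9.3, 7.0) after.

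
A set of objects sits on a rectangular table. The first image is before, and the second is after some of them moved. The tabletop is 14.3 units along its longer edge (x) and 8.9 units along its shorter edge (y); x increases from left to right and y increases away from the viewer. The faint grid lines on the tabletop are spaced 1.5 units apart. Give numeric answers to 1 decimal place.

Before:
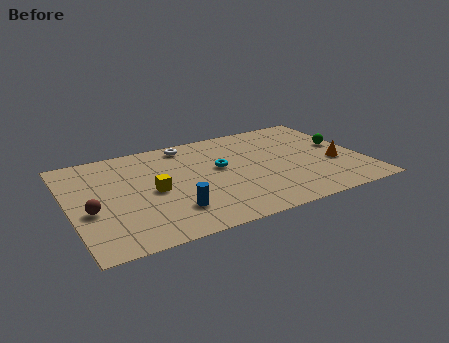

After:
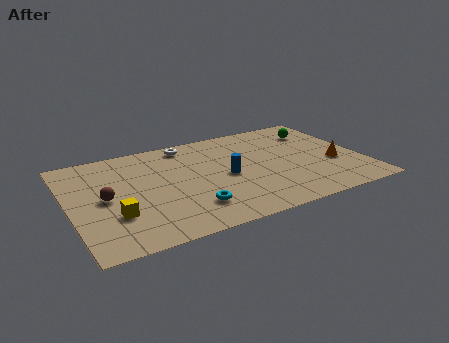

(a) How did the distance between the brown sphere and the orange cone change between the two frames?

-0.8

Before: roughly 12.0 units apart; after: 11.2. That's 0.8 units closer together.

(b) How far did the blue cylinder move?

3.5

The blue cylinder moved from about (4.7, 2.2) to (7.6, 4.2), a distance of √(2.9² + 2.0²) ≈ 3.5.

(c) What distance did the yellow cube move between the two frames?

2.4

From (4.0, 4.2) to (2.0, 2.8), the yellow cube covered √(2.0² + 1.4²) ≈ 2.4 units.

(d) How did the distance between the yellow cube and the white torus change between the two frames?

+2.3

They were about 4.2 units apart before and 6.5 after — 2.3 units further apart.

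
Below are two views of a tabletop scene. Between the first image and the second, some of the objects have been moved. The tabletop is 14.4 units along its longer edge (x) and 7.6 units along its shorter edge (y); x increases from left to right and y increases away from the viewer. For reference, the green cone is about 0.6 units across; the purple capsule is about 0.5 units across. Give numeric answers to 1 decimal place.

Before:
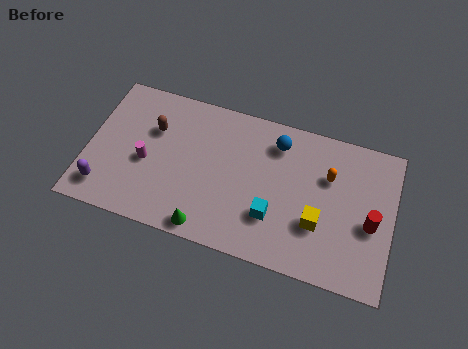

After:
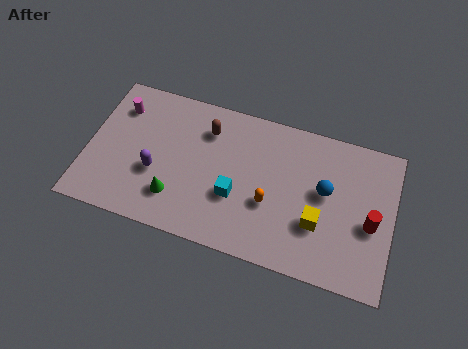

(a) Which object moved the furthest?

the orange capsule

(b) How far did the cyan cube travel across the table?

1.9

The cyan cube moved from about (8.9, 2.3) to (7.1, 2.8), a distance of √(1.8² + 0.5²) ≈ 1.9.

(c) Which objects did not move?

the red cylinder and the yellow cube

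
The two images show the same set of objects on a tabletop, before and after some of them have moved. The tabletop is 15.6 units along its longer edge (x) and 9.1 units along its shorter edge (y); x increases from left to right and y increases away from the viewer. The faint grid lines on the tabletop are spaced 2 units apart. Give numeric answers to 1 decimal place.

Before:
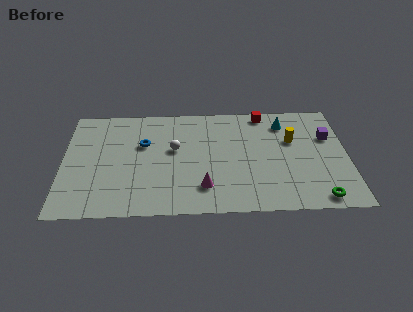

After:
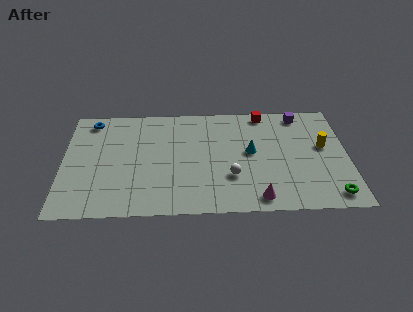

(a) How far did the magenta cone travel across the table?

3.1

The magenta cone moved from about (7.7, 2.1) to (10.6, 1.1), a distance of √(2.9² + 1.0²) ≈ 3.1.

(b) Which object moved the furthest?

the white sphere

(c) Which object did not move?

the red cube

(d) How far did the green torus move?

0.7

The green torus was near (13.9, 1.0) before and (14.6, 1.2) after, so it travelled √(0.7² + 0.2²) ≈ 0.7 units.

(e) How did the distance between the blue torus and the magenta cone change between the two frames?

+6.4

Before: roughly 5.0 units apart; after: 11.4. That's 6.4 units further apart.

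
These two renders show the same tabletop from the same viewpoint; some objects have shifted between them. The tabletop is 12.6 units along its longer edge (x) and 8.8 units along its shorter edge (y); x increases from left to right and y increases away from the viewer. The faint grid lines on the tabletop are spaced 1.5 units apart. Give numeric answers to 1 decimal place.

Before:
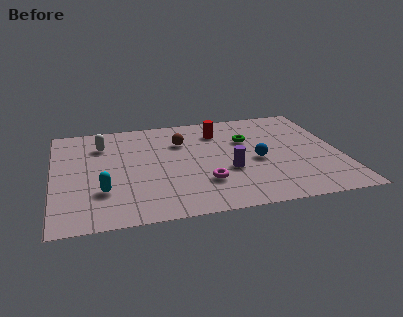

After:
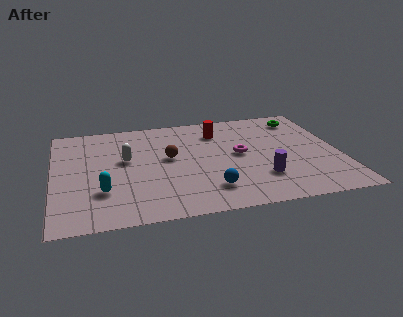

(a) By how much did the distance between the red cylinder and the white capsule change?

-0.7

Before: roughly 5.2 units apart; after: 4.5. That's 0.7 units closer together.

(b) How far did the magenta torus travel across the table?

2.7

The magenta torus moved from about (6.5, 2.5) to (8.2, 4.6), a distance of √(1.7² + 2.1²) ≈ 2.7.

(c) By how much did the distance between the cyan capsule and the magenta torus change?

+2.0

They were about 4.4 units apart before and 6.4 after — 2.0 units further apart.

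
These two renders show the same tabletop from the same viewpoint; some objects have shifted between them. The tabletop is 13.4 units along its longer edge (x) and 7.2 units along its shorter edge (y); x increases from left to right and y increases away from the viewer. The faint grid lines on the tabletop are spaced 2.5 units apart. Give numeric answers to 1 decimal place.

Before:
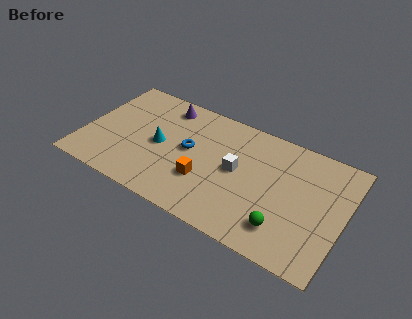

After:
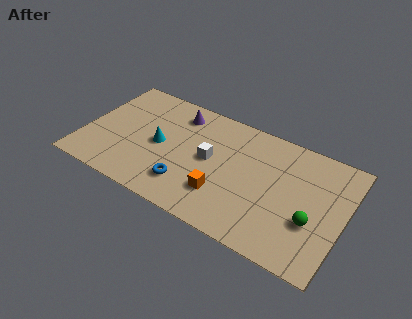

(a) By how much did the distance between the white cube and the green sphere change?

+2.0

They were about 3.5 units apart before and 5.5 after — 2.0 units further apart.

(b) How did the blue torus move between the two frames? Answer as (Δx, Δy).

(0.2, -2.2)

From the two frames, the blue torus sits at roughly (5.4, 3.9) before and (5.6, 1.7) after.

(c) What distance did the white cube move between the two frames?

1.4

From (7.9, 3.8) to (6.5, 3.8), the white cube covered √(1.4² + 0.0²) ≈ 1.4 units.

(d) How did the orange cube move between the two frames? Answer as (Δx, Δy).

(1.0, -0.4)

The orange cube was at about (6.4, 2.4) and moved to about (7.4, 2.0).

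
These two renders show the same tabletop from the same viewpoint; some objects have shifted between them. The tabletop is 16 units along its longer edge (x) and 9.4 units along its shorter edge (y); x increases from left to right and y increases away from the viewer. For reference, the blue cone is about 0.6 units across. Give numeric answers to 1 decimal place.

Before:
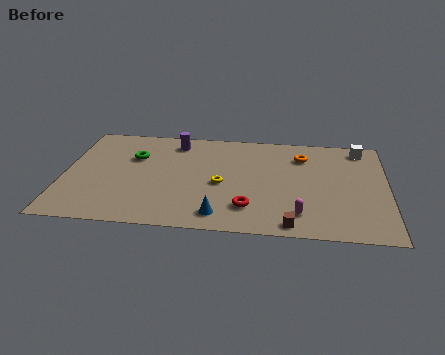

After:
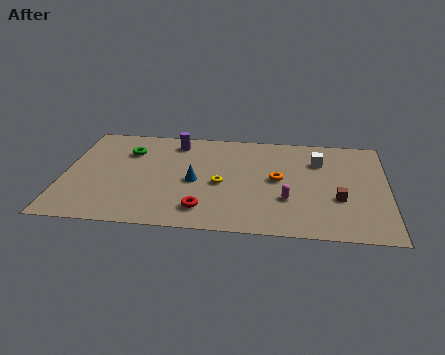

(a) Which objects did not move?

the purple cylinder and the yellow torus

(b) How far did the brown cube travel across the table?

3.4

The brown cube was near (11.3, 0.9) before and (13.6, 3.4) after, so it travelled √(2.3² + 2.5²) ≈ 3.4 units.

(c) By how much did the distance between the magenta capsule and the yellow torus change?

-1.0

Before: roughly 4.5 units apart; after: 3.5. That's 1.0 units closer together.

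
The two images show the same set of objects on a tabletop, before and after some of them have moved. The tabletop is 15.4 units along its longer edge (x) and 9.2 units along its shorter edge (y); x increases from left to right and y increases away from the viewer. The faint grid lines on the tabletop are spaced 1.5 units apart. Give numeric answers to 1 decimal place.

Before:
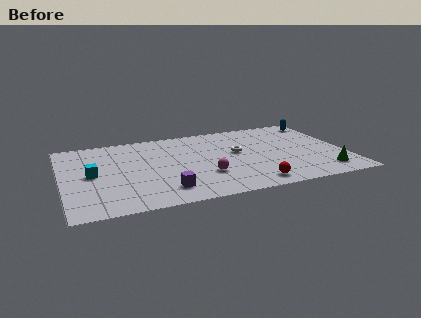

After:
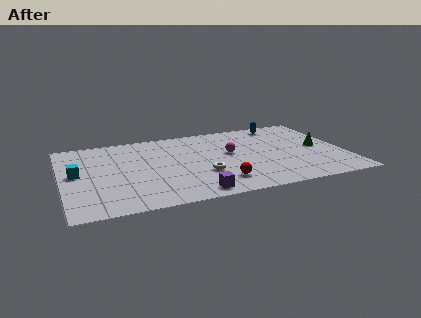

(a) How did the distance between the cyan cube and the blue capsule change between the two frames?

-1.4

The distance was about 13.4 in the first image and 12.0 in the second, so they moved 1.4 units closer together.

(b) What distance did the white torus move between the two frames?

3.0

The white torus was near (9.6, 5.2) before and (7.5, 3.1) after, so it travelled √(2.1² + 2.1²) ≈ 3.0 units.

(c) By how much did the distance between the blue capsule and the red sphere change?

-0.7

They were about 8.1 units apart before and 7.4 after — 0.7 units closer together.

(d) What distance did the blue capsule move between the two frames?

2.2

The blue capsule was near (14.6, 7.9) before and (12.4, 8.1) after, so it travelled √(2.2² + 0.2²) ≈ 2.2 units.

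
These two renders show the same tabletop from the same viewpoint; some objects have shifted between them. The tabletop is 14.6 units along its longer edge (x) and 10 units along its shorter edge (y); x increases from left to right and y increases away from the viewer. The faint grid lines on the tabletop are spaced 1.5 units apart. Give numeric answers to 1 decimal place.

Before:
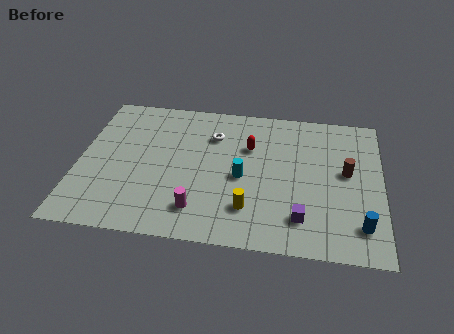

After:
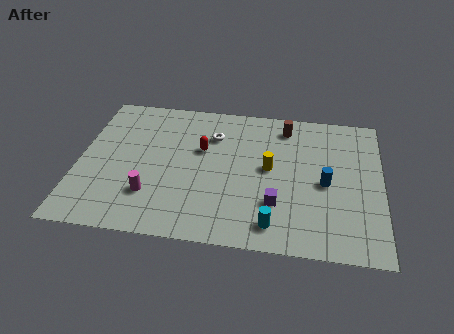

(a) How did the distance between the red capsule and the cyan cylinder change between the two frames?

+3.7

Before: roughly 2.2 units apart; after: 5.9. That's 3.7 units further apart.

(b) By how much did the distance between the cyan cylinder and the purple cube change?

-2.4

Before: roughly 3.8 units apart; after: 1.4. That's 2.4 units closer together.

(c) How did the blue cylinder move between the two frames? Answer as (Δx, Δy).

(-1.7, 2.6)

The blue cylinder was at about (13.6, 2.0) and moved to about (11.9, 4.6).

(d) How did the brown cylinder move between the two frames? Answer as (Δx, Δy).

(-3.0, 2.9)

The brown cylinder was at about (12.9, 5.5) and moved to about (9.9, 8.4).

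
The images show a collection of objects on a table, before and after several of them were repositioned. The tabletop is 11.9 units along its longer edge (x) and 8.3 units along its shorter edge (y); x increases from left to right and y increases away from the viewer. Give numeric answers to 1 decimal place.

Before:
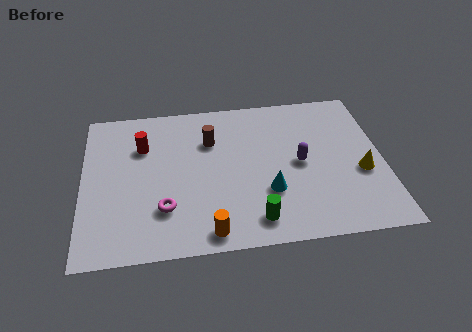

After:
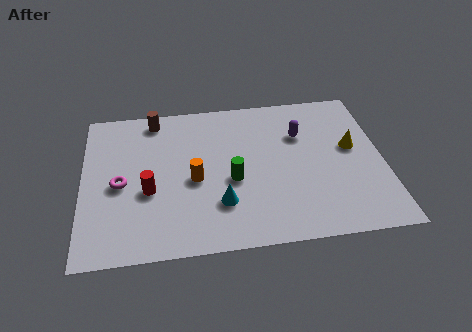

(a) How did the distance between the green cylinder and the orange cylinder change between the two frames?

-0.3

Before: roughly 1.8 units apart; after: 1.5. That's 0.3 units closer together.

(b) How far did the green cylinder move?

2.3

The green cylinder moved from about (6.7, 1.3) to (5.9, 3.5), a distance of √(0.8² + 2.2²) ≈ 2.3.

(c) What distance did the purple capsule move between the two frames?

1.6

From (8.6, 4.1) to (8.7, 5.7), the purple capsule covered √(0.1² + 1.6²) ≈ 1.6 units.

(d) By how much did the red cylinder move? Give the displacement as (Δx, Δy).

(0.2, -2.5)

The red cylinder was at about (2.4, 5.8) and moved to about (2.6, 3.3).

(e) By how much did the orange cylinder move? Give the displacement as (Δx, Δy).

(-0.5, 2.8)

From the two frames, the orange cylinder sits at roughly (4.9, 0.9) before and (4.4, 3.7) after.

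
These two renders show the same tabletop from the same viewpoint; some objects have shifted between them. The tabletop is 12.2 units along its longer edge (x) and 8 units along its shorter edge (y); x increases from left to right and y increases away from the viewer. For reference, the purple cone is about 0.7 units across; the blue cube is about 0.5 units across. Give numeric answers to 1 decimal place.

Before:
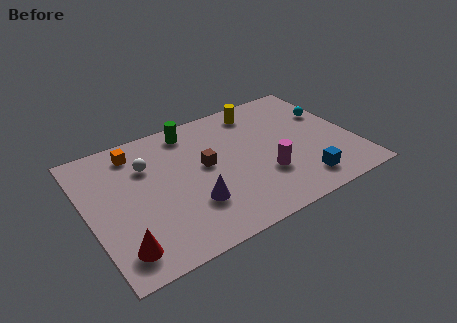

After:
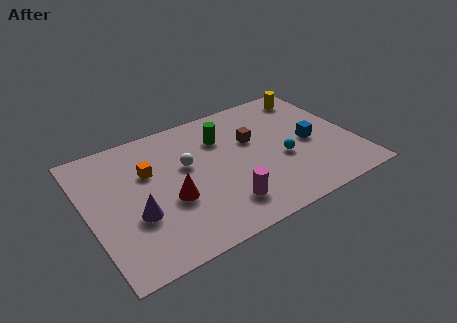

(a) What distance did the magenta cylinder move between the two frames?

2.3

The magenta cylinder was near (7.9, 2.6) before and (5.8, 1.7) after, so it travelled √(2.1² + 0.9²) ≈ 2.3 units.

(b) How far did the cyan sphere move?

3.3

From (11.4, 5.2) to (8.8, 3.2), the cyan sphere covered √(2.6² + 2.0²) ≈ 3.3 units.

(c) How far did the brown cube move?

2.4

The brown cube was near (5.4, 4.4) before and (7.7, 5.0) after, so it travelled √(2.3² + 0.6²) ≈ 2.4 units.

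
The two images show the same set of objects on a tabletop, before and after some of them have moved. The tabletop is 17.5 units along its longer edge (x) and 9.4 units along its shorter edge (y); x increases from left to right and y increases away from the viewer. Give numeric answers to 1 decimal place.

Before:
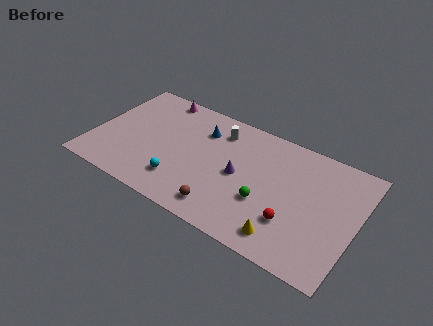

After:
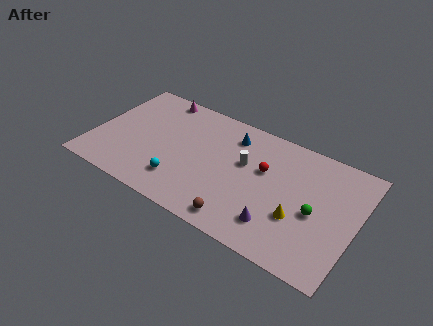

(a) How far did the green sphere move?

3.3

The green sphere was near (11.7, 3.4) before and (14.9, 4.2) after, so it travelled √(3.2² + 0.8²) ≈ 3.3 units.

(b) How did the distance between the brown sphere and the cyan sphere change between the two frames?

+1.2

They were about 3.1 units apart before and 4.3 after — 1.2 units further apart.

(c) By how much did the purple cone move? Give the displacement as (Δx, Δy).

(2.9, -2.5)

The purple cone was at about (9.8, 4.6) and moved to about (12.7, 2.1).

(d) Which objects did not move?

the cyan sphere and the magenta cone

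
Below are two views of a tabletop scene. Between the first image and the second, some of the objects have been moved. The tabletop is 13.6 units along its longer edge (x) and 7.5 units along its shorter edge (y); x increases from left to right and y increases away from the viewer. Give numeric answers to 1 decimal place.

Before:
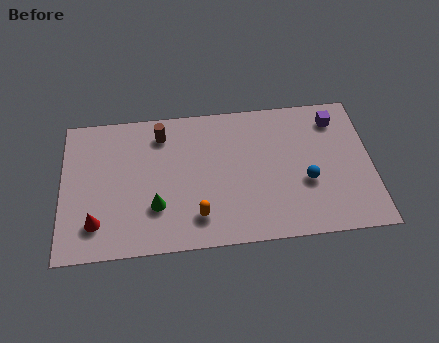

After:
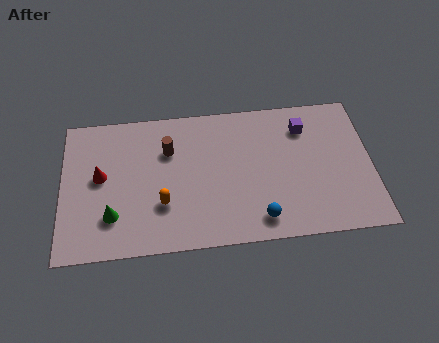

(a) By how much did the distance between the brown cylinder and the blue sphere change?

-1.5

Before: roughly 7.1 units apart; after: 5.6. That's 1.5 units closer together.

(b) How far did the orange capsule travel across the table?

1.7

From (5.9, 1.6) to (4.4, 2.4), the orange capsule covered √(1.5² + 0.8²) ≈ 1.7 units.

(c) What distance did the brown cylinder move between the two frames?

0.9

The brown cylinder moved from about (4.4, 6.1) to (4.7, 5.2), a distance of √(0.3² + 0.9²) ≈ 0.9.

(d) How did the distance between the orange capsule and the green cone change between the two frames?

+0.3

They were about 1.9 units apart before and 2.2 after — 0.3 units further apart.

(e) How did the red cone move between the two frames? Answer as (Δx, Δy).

(0.2, 2.4)

The red cone was at about (1.5, 1.7) and moved to about (1.7, 4.1).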